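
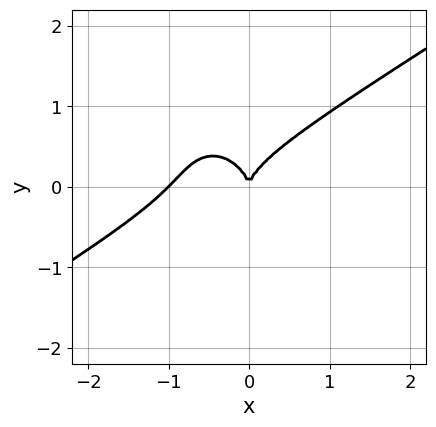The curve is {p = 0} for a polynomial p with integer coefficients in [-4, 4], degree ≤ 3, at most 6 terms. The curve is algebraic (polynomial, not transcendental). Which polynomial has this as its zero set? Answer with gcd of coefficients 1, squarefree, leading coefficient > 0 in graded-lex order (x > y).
First, the degree is 3 — the shape is more complex than any degree-2 curve.
Then, against the integer gridlines: the x-axis gridline crossings are at x ∈ {-1, 0}; it crosses the y-axis at the gridline y = 0.
Finally, the integer polynomial consistent with all of this is the stated p.

3*x^3 - 3*x^2*y - x*y^2 - 3*y^3 + 3*x^2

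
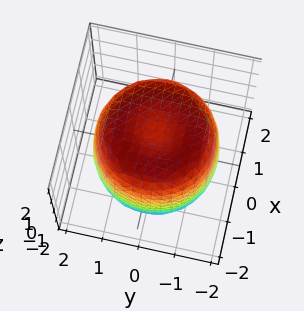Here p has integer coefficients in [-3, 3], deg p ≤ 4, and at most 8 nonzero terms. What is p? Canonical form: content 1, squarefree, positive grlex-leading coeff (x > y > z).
x^4 + 2*x^2*y^2 + y^4 - 2*x^2 - 2*y^2 + z^2 - 2

Degree: the shape is more complex than any degree-3 surface, so deg p = 4.
Symmetries: every cross-section ⟂ z is a circle, so x, y appear only via x² + y².
Against the integer gridlines: a circular section at z = 0 has radius between 1 and 2.
These observations pin down the coefficients.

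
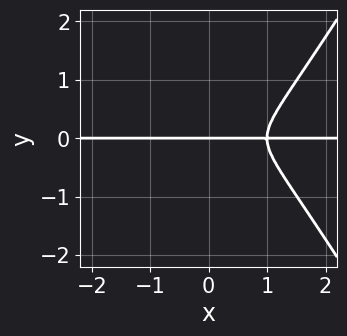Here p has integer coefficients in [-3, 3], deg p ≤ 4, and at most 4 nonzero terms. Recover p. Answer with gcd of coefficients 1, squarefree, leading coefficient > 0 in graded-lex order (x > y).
First, degree: no degree-3 curve has this shape, so deg p = 4.
Then, against the integer gridlines: it crosses the y-axis at the gridline y = 0; every point of the x-axis in the box is on the curve.
Finally, these observations pin down the coefficients.

3*x^3*y - x*y^3 - 3*x^2*y - 2*y^3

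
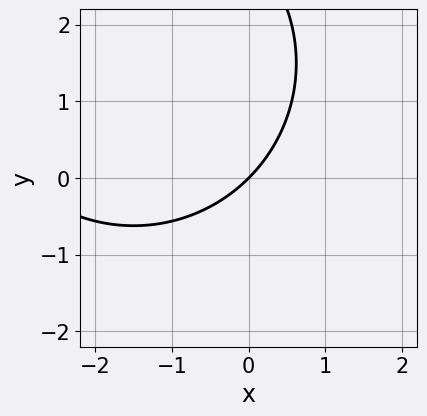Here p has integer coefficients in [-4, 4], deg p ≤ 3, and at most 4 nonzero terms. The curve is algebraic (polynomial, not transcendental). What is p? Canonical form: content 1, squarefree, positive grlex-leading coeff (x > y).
First, degree: the shape is more complex than any degree-1 curve, so deg p = 2.
Then, reading off the gridlines: one y-axis crossing is at y = 0; it crosses the x-axis at the gridline x = 0.
Finally, these observations pin down the coefficients.

x^2 + y^2 + 3*x - 3*y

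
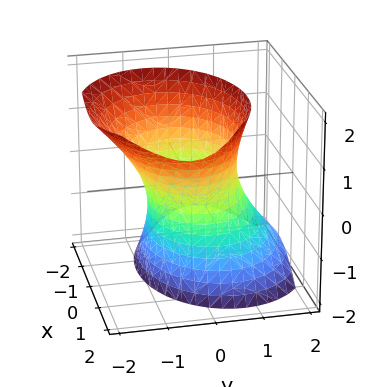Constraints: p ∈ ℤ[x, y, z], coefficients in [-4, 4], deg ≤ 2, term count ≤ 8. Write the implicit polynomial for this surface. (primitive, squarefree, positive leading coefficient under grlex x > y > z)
2*x^2 - x*z + 3*y^2 + 2*y*z - z^2 - 3

First, degree: the shape is more complex than any degree-1 surface, so deg p = 2.
Then, checking where it meets the axes: the y-axis gridline crossings are at y ∈ {-1, 1}; it misses every integer gridline on the z-axis.
Finally, these observations pin down the coefficients.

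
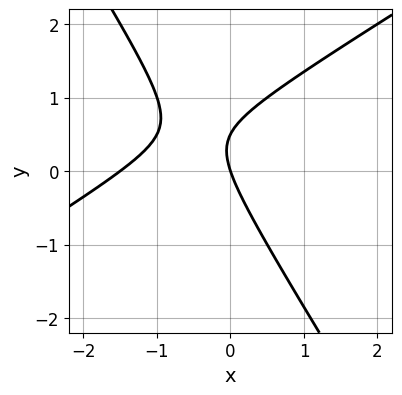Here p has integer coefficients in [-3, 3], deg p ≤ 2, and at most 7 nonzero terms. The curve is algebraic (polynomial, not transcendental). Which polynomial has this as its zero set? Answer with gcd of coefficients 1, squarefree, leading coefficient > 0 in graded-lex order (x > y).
The degree is 2 — a generic line meets the curve in up to 2 points.
Reading off the gridlines: one x-axis crossing is at x = 0; one y-axis crossing is at y = 0.
These observations pin down the coefficients.

2*x^2 - 2*x*y - 2*y^2 + 3*x + y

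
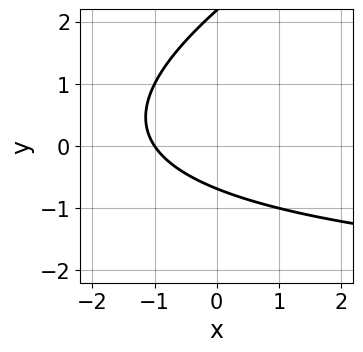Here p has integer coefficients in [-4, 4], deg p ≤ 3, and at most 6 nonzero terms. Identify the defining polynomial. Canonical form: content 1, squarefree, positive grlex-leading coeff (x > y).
First, the degree is 2 — a generic line meets the curve in up to 2 points.
Next, observable constraints: one x-axis crossing is at x = -1.
Finally, assembling these constraints gives the stated polynomial.

x*y - 2*y^2 + 3*x + 3*y + 3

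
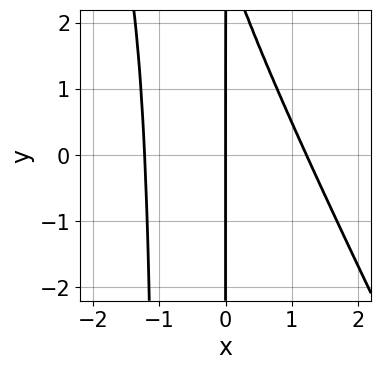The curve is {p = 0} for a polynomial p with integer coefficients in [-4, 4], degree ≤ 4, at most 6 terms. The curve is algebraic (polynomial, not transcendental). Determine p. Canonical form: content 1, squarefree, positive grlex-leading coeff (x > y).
2*x^3 + x^2*y + x*y - 3*x

(a) The degree is 3 — the shape is more complex than any degree-2 curve.
(b) From the visible intercepts: the visible y-axis segment lies entirely on the curve; it crosses the x-axis at the gridline x = 0.
(c) Assembling these constraints gives the stated polynomial.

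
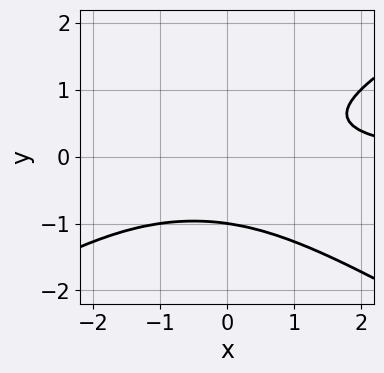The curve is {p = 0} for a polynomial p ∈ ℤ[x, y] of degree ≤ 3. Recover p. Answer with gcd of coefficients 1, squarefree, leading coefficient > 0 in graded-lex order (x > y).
(a) The degree is 3 — the shape is more complex than any degree-2 curve.
(b) From the axis intercepts and sections: one y-axis crossing is at y = -1; no x-intercept at any integer in the box.
(c) Putting this together gives p.

x^2*y - 3*y^3 + x*y - y^2 - 2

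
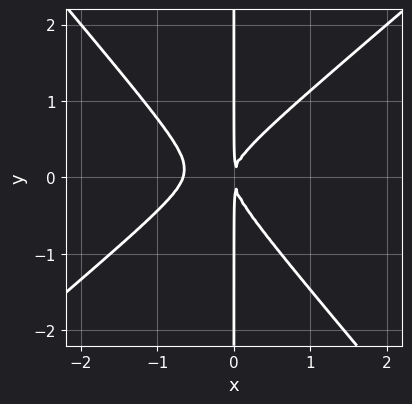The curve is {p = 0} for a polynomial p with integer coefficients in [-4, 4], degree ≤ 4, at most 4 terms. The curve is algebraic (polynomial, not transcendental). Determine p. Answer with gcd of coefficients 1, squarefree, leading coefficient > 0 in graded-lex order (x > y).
3*x^3 - x^2*y - 3*x*y^2 + 2*x^2

1. deg p = 3.
2. Checking where it meets the axes: every point of the y-axis in the box is on the curve.
3. Together with the visible shape, these determine p as stated.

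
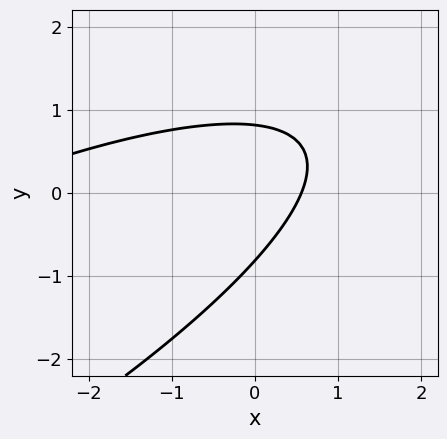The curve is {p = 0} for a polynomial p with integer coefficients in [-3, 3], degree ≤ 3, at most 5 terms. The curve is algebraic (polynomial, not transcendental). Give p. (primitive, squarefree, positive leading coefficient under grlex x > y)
(a) Degree: a generic line meets the curve in up to 2 points, so deg p = 2.
(b) Matching integer coefficients to the picture gives p.

x^2 - 3*x*y + 3*y^2 + 3*x - 2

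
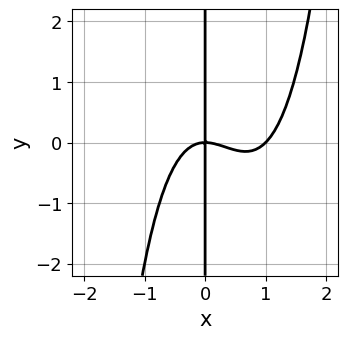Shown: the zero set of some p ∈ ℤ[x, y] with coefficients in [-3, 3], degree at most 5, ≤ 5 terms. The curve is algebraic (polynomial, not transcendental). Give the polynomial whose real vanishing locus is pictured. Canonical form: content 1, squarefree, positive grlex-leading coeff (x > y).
deg p = 4.
Checking where it meets the axes: every point of the y-axis in the box is on the curve; among the integer gridlines, it crosses the x-axis at x ∈ {0, 1}.
The integer polynomial consistent with all of this is the stated p.

x^4 - x^3 - x*y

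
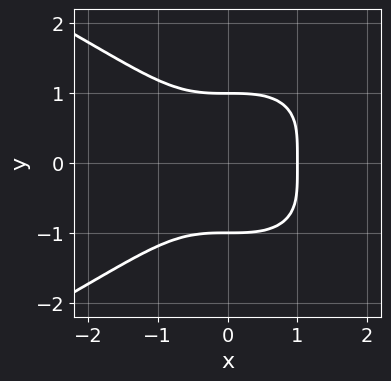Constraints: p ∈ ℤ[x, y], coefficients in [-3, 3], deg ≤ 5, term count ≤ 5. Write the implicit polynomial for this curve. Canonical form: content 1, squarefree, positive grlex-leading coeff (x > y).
(a) Degree: a generic line meets the curve in up to 4 points, so deg p = 4.
(b) Symmetries: it's symmetric under y → −y, forcing even powers of y.
(c) Checking where it meets the axes: the y-axis gridline crossings are at y ∈ {-1, 1}; it meets the x-axis at x = 1 (among the integer gridlines).
(d) These observations pin down the coefficients.

y^4 + x^3 - 1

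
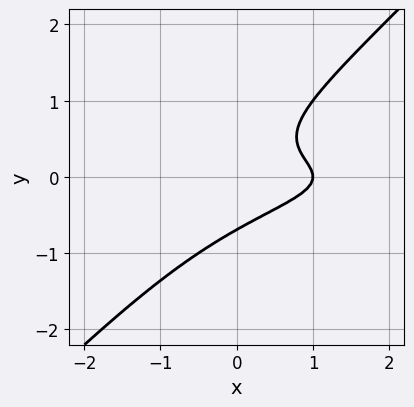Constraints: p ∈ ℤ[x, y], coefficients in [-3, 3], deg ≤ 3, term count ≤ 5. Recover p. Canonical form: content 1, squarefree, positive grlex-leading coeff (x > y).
1. deg p = 3. No degree-2 curve has this shape.
2. From the visible intercepts: it crosses the x-axis at the gridline x = 1.
3. Together with the visible shape, these determine p as stated.

3*x*y^2 - 3*y^3 + x - 1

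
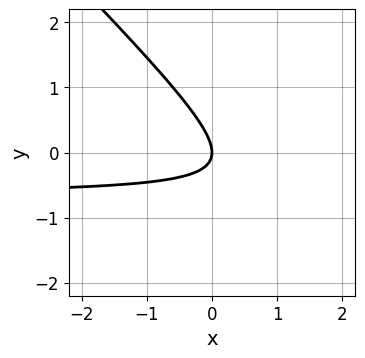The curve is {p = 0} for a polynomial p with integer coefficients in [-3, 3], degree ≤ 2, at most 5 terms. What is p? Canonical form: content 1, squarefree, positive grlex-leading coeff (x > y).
1. deg p = 2.
2. Against the integer gridlines: one x-axis crossing is at x = 0; it crosses the y-axis at the gridline y = 0.
3. Together with the visible shape, these determine p as stated.

3*x*y + 3*y^2 + 2*x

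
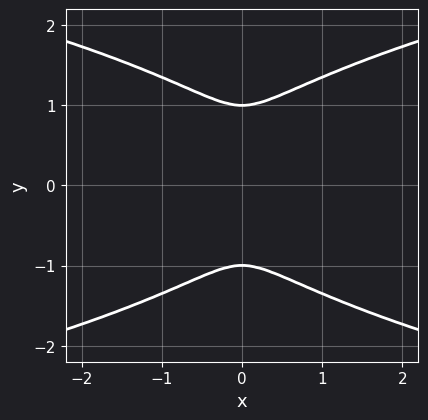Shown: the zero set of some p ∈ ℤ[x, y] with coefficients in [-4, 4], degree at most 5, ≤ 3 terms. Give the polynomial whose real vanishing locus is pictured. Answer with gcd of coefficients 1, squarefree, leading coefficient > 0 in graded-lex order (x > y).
2*y^4 - 3*x^2 - 2*y^2

The degree is 4 — the shape is more complex than any degree-3 curve.
Symmetries: it's symmetric under y → −y, forcing even powers of y; it's symmetric under x → −x, forcing even powers of x.
From the visible intercepts: among the integer gridlines, it crosses the y-axis at y ∈ {-1, 1}.
The integer polynomial consistent with all of this is the stated p.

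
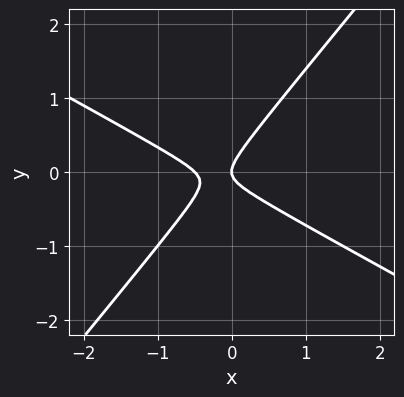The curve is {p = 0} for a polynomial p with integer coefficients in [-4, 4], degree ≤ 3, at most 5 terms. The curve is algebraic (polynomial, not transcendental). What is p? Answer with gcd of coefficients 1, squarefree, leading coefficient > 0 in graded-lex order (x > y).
1. deg p = 2. No degree-1 curve has this shape.
2. Observable constraints: one y-axis crossing is at y = 0; one x-axis crossing is at x = 0.
3. Together with the visible shape, these determine p as stated.

2*x^2 + 2*x*y - 3*y^2 + x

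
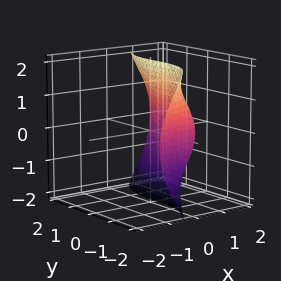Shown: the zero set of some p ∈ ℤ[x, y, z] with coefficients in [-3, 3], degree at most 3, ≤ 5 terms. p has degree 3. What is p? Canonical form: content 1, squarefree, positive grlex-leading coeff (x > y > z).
3*x^3 + 3*x*z^2 - y^3 - 3

1. Degree: the shape is more complex than any degree-2 surface, so deg p = 3.
2. From the axis intercepts and sections: it meets the x-axis at x = 1 (among the integer gridlines); the surface avoids every integer z-axis point in the box.
3. Together with the visible shape, these determine p as stated.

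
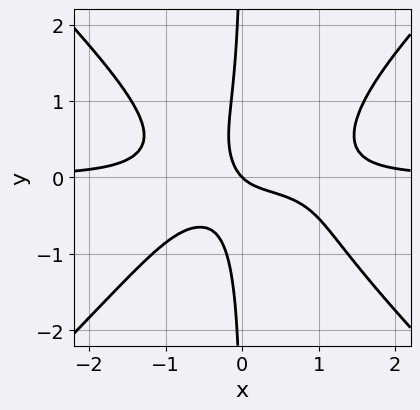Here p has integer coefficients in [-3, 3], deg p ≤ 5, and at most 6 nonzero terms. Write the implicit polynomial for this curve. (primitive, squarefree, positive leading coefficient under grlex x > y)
(a) deg p = 4. The shape is more complex than any degree-3 curve.
(b) Against the integer gridlines: one x-axis crossing is at x = 0; it meets the y-axis at y = 0 (among the integer gridlines).
(c) Together with the visible shape, these determine p as stated.

3*x^3*y - 3*x*y^3 - 3*x*y - x - y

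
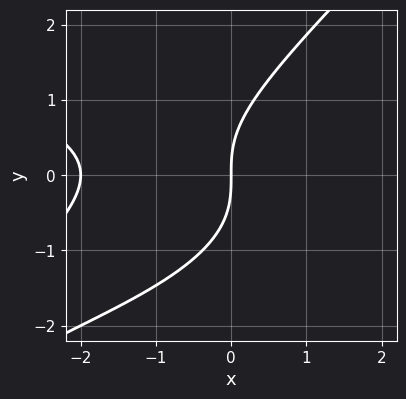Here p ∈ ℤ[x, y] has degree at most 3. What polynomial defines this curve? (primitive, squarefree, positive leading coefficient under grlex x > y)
First, degree: no degree-2 curve has this shape, so deg p = 3.
Then, from the visible intercepts: it crosses the y-axis at the gridline y = 0; among the integer gridlines, it crosses the x-axis at x ∈ {-2, 0}.
Finally, fitting integer coefficients to these (and the overall shape) gives p.

x*y^2 - y^3 + x^2 + 2*x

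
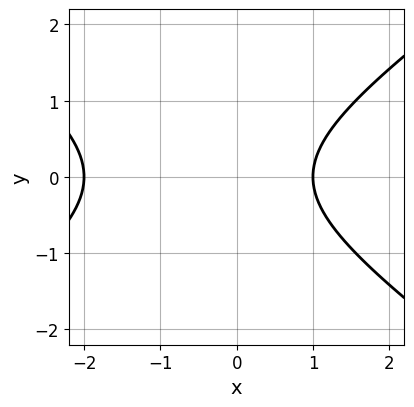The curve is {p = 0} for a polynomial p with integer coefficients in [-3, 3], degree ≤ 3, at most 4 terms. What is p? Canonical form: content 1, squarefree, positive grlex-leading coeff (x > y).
x^2 - 2*y^2 + x - 2

(a) deg p = 2.
(b) Symmetries: mirror symmetry y ↦ −y ⇒ only even powers of y.
(c) Against the integer gridlines: no y-intercept at any integer in the box; the x-axis gridline crossings are at x ∈ {-2, 1}.
(d) Solving for integer coefficients yields p as stated.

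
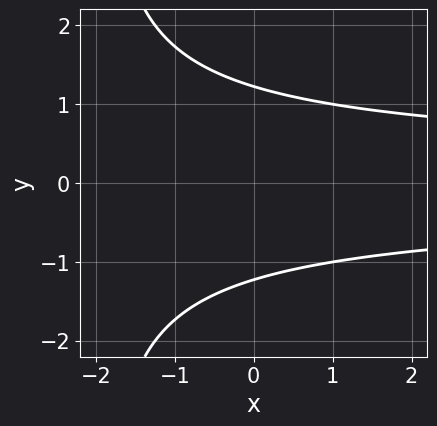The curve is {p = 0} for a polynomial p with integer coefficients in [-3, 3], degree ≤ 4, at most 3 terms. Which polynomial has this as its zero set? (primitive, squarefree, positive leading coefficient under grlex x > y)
x*y^2 + 2*y^2 - 3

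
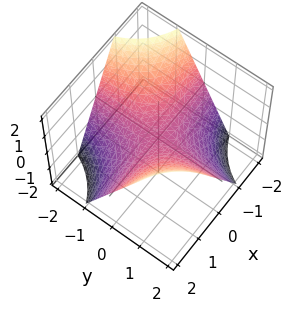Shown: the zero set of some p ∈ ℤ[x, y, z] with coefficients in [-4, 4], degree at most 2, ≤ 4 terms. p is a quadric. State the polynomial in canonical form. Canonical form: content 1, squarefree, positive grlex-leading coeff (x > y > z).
x*y - z

1. The degree is 2 — a hyperbolic paraboloid; a quadric.
2. Observable constraints: every point of the y-axis in the box is on the surface; the visible x-axis segment lies entirely on the surface; it meets the z-axis at z = 0 (among the integer gridlines).
3. Putting this together gives p.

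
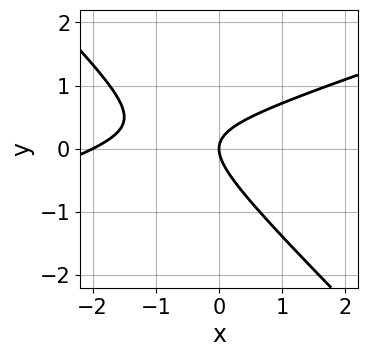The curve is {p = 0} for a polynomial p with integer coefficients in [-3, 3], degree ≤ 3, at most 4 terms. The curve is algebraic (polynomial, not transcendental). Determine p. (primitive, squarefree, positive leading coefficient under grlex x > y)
deg p = 2.
Checking where it meets the axes: the x-axis gridline crossings are at x ∈ {-2, 0}; it meets the y-axis at y = 0 (among the integer gridlines).
Fitting integer coefficients to these (and the overall shape) gives p.

x^2 - 2*x*y - 3*y^2 + 2*x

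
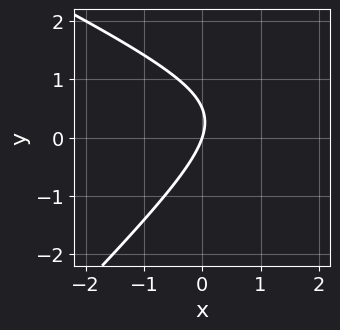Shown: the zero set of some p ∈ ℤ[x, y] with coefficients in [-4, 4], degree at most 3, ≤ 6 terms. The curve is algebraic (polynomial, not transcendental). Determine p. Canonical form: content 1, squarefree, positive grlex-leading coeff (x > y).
x^2 + x*y - 2*y^2 - 3*x + y

(a) The degree is 2 — the shape is more complex than any degree-1 curve.
(b) From the axis intercepts and sections: it crosses the y-axis at the gridline y = 0; it meets the x-axis at x = 0 (among the integer gridlines).
(c) Together with the visible shape, these determine p as stated.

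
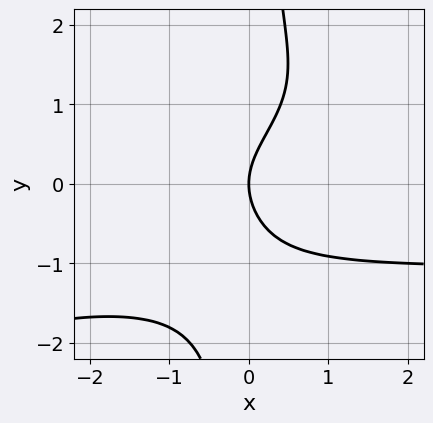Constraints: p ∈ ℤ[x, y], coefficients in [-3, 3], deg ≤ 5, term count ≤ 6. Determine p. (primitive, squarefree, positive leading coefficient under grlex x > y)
x^2*y^2 - 2*x*y^3 - x^2 + 2*y^2 - 3*x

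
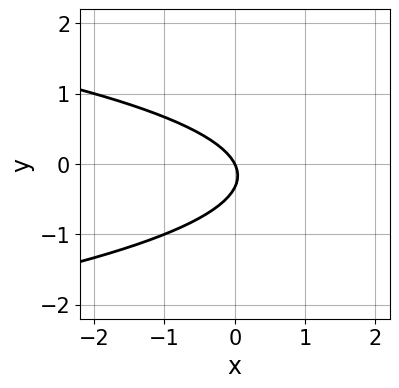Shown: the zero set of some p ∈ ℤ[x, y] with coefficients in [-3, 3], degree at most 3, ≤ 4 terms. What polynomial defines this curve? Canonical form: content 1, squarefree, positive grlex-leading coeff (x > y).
3*y^2 + 2*x + y

(a) The degree is 2 — a generic line meets the curve in up to 2 points.
(b) Against the integer gridlines: one x-axis crossing is at x = 0; it meets the y-axis at y = 0 (among the integer gridlines).
(c) Putting this together gives p.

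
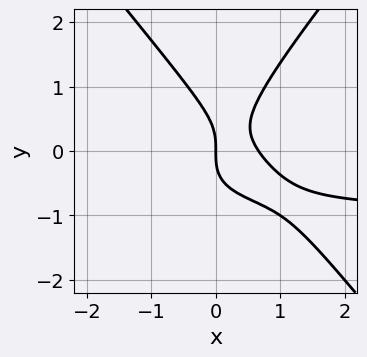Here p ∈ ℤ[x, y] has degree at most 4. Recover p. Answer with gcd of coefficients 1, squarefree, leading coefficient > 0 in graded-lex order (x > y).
3*x^2*y - 2*y^3 + 3*x^2 - 2*x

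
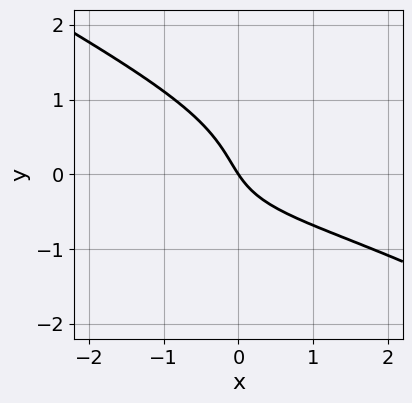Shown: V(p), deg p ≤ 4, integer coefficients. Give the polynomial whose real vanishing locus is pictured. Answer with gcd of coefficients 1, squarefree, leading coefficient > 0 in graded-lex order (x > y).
First, degree: a generic line meets the curve in up to 3 points, so deg p = 3.
Next, observable constraints: it crosses the y-axis at the gridline y = 0; it crosses the x-axis at the gridline x = 0.
Finally, fitting integer coefficients to these (and the overall shape) gives p.

x^2*y - 3*y^3 - 2*x*y - 3*x - 2*y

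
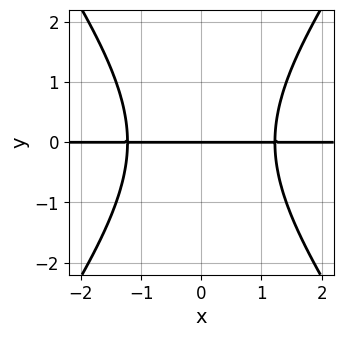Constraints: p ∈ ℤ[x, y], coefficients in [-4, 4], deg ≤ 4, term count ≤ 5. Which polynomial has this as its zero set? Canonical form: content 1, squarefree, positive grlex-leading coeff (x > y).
First, degree: the shape is more complex than any degree-2 curve, so deg p = 3.
Then, symmetries: mirror symmetry x ↦ −x ⇒ only even powers of x.
Next, checking where it meets the axes: it meets the y-axis at y = 0 (among the integer gridlines); the visible x-axis segment lies entirely on the curve.
Finally, solving for integer coefficients yields p as stated.

2*x^2*y - y^3 - 3*y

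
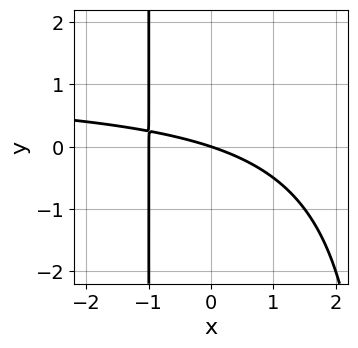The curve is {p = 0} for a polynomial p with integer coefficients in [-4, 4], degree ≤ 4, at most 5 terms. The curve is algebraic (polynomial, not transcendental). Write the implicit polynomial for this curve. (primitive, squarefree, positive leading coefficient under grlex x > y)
The degree is 3 — a generic line meets the curve in up to 3 points.
Checking where it meets the axes: among the integer gridlines, it crosses the x-axis at x ∈ {-1, 0}; it crosses the y-axis at the gridline y = 0.
These observations pin down the coefficients.

x^2*y - x^2 - 2*x*y - x - 3*y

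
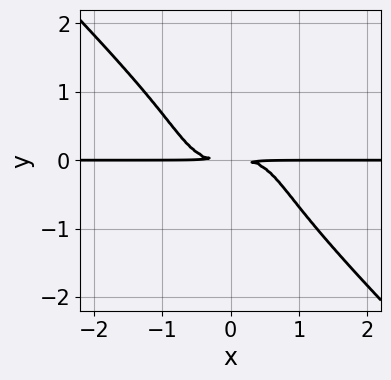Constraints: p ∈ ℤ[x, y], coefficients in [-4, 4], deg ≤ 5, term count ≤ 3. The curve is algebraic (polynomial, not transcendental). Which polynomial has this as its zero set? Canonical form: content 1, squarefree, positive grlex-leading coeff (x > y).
x^3*y + y^4 + y^2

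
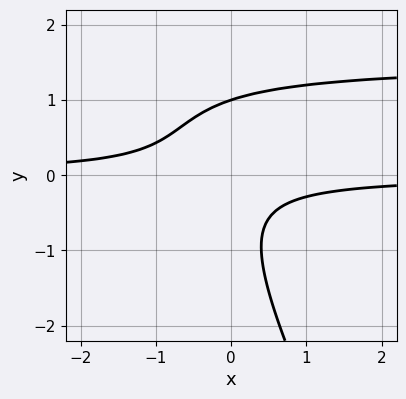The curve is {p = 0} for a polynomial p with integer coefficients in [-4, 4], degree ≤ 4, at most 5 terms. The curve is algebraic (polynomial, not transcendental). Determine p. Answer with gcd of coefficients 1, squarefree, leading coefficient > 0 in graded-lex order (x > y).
2*x*y^2 + y^3 - 3*x*y - 1

1. The degree is 3 — no degree-2 curve has this shape.
2. Observable constraints: no x-intercept at any integer in the box; it meets the y-axis at y = 1 (among the integer gridlines).
3. Putting this together gives p.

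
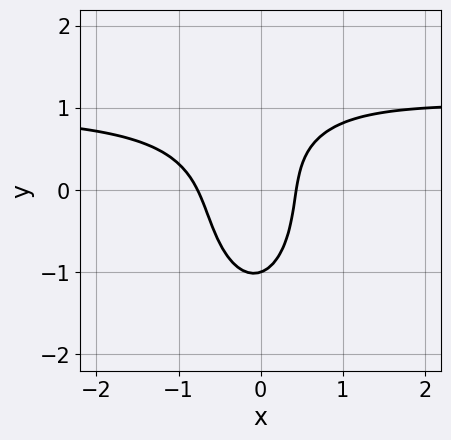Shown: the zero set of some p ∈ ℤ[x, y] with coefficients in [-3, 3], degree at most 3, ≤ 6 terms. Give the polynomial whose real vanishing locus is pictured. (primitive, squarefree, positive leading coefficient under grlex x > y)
3*x^2*y + y^3 - 3*x^2 - x + 1

(a) The degree is 3 — the shape is more complex than any degree-2 curve.
(b) Reading off the gridlines: one y-axis crossing is at y = -1.
(c) The integer polynomial consistent with all of this is the stated p.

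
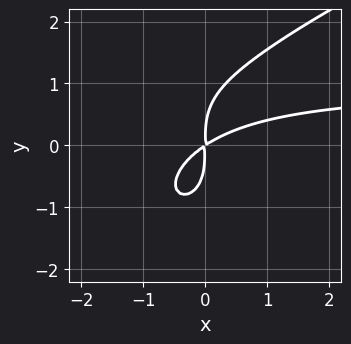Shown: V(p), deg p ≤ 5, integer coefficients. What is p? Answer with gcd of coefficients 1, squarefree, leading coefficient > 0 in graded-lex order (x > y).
1. Degree: the shape is more complex than any degree-3 curve, so deg p = 4.
2. The integer polynomial consistent with all of this is the stated p.

y^4 - 2*x^2*y + 2*x^2 - 3*x*y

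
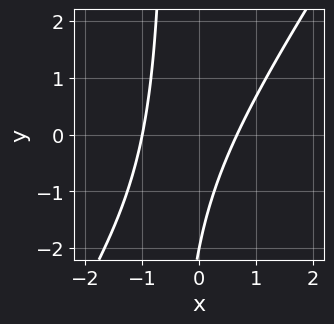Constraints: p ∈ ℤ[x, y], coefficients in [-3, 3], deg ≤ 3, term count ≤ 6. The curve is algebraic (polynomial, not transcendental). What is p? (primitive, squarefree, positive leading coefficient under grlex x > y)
First, deg p = 2. A generic line meets the curve in up to 2 points.
Then, against the integer gridlines: one x-axis crossing is at x = -1; one y-axis crossing is at y = -2.
Finally, the integer polynomial consistent with all of this is the stated p.

3*x^2 - 2*x*y + x - y - 2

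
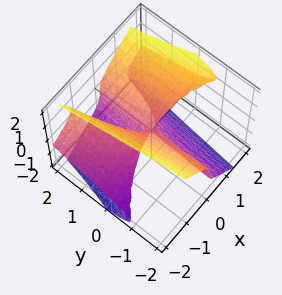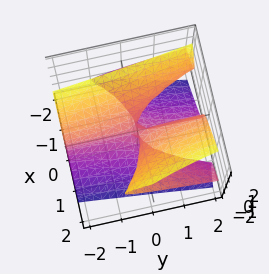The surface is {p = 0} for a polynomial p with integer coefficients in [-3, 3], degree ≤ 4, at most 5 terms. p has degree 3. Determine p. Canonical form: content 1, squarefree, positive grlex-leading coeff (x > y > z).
1. deg p = 3.
2. Reading off the gridlines: the visible y-axis segment lies entirely on the surface; it meets the x-axis at x = 0 (among the integer gridlines).
3. Putting this together gives p.

x^3 - 3*x^2*z + 2*z^3 - 2*x*y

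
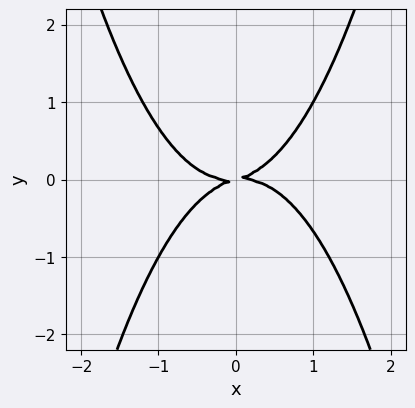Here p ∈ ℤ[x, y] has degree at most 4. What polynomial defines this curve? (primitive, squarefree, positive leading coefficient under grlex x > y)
2*x^4 + x*y - 3*y^2

(a) The degree is 4 — a generic line meets the curve in up to 4 points.
(b) From the axis intercepts and sections: it crosses the y-axis at the gridline y = 0; it crosses the x-axis at the gridline x = 0.
(c) Matching integer coefficients to the picture gives p.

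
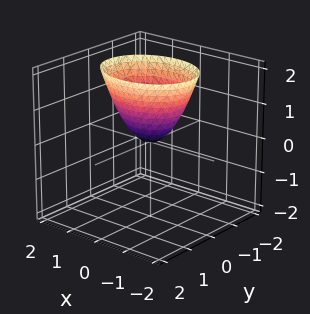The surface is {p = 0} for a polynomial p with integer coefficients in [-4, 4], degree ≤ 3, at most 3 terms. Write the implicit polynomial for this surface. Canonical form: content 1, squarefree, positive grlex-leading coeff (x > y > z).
The degree is 2 — a single bowl opening along one axis; a quadric.
Symmetries: it's symmetric under x → −x, forcing even powers of x; mirror symmetry y ↦ −y ⇒ only even powers of y.
Checking where it meets the axes: it crosses the x-axis at the gridline x = 0; it crosses the z-axis at the gridline z = 0; it crosses the y-axis at the gridline y = 0.
Matching integer coefficients to the picture gives p.

2*x^2 + 3*y^2 - 2*z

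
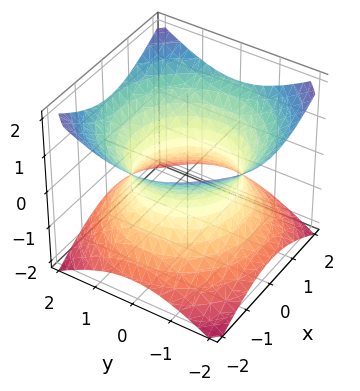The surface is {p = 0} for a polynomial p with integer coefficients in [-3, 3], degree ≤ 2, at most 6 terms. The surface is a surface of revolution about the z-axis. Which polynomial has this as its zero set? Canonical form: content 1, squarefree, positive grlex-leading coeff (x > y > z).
1. The degree is 2 — the shape is more complex than any degree-1 surface.
2. Symmetry: every cross-section ⟂ z is a circle, so x, y appear only via x² + y².
3. From the axis intercepts and sections: no z-intercept at any integer in the box; a circular section at z = -1 has radius between 1 and 2.
4. Putting this together gives p.

2*x^2 + 2*y^2 - 3*z^2 - 3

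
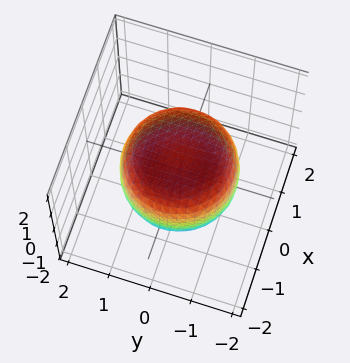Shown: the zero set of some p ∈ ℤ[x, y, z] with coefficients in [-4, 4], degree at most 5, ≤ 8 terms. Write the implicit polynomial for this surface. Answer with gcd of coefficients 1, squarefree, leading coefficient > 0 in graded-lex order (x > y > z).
(a) Degree: no degree-3 surface has this shape, so deg p = 4.
(b) Symmetries: the surface is invariant under rotation about z: p = q(x² + y², z).
(c) From the axis intercepts and sections: a circular section at z = 0 has radius between 1 and 2; among the integer gridlines, it crosses the z-axis at z ∈ {-1, 1}.
(d) Assembling these constraints gives the stated polynomial.

2*x^4 + 4*x^2*y^2 + 2*y^4 - 2*x^2 - 2*y^2 + 3*z^2 - 3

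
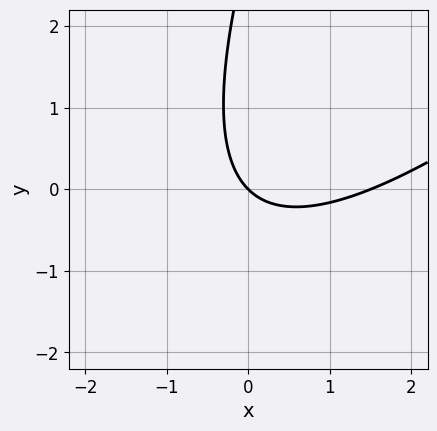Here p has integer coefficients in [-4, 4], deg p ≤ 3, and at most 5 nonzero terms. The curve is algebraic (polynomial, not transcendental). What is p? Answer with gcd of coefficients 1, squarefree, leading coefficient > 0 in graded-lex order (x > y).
2*x^2 - 3*x*y + y^2 - 3*x - 3*y

First, degree: a generic line meets the curve in up to 2 points, so deg p = 2.
Then, checking where it meets the axes: one y-axis crossing is at y = 0; it meets the x-axis at x = 0 (among the integer gridlines).
Finally, putting this together gives p.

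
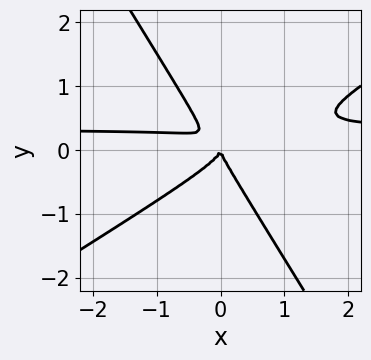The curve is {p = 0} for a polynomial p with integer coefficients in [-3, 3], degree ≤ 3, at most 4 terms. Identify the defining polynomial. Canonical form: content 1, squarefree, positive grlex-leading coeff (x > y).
deg p = 3.
From the visible intercepts: it crosses the y-axis at the gridline y = 0; it crosses the x-axis at the gridline x = 0.
Solving for integer coefficients yields p as stated.

3*x^2*y - 3*x*y^2 - 3*y^3 - x^2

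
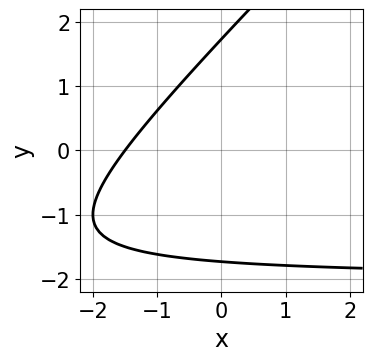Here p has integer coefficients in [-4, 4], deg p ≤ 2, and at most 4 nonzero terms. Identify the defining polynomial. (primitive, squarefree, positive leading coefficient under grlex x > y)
First, degree: no degree-1 curve has this shape, so deg p = 2.
Finally, matching integer coefficients to the picture gives p.

x*y - y^2 + 2*x + 3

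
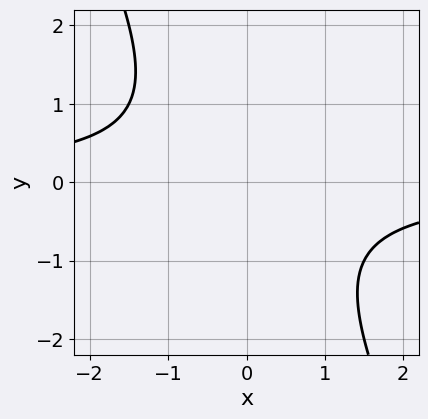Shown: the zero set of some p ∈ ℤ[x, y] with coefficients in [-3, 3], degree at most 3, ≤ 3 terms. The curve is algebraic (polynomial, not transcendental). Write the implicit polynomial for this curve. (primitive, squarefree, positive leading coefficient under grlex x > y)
2*x*y + y^2 + 2

(a) deg p = 2. A generic line meets the curve in up to 2 points.
(b) Checking where it meets the axes: no x-intercept at any integer in the box; the curve avoids every integer y-axis point in the box.
(c) The integer polynomial consistent with all of this is the stated p.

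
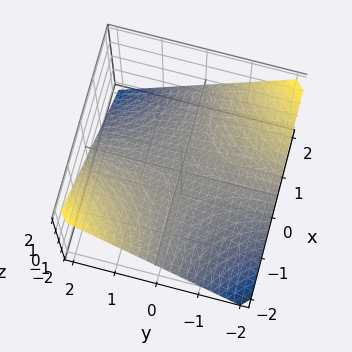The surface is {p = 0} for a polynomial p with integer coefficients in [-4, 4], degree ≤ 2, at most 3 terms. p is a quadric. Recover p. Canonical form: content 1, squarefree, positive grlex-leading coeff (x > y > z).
x*y + 2*z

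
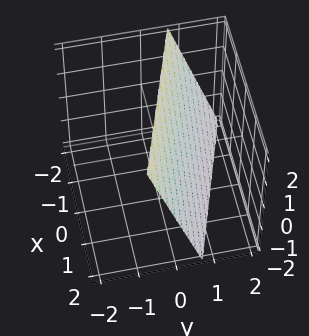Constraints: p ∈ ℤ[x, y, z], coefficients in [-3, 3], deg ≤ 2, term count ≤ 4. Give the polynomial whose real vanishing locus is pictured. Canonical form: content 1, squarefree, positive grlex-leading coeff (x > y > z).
x + 3*y + z - 2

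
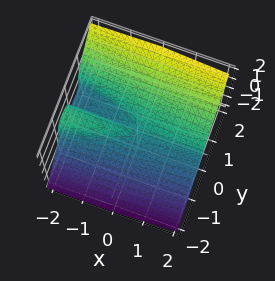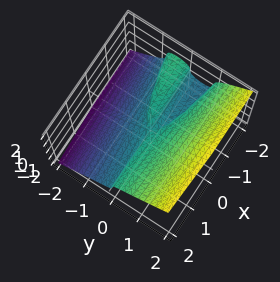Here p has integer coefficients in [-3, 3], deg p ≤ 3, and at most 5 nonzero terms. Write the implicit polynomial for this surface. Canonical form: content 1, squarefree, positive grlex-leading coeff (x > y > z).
3*y^3 - 3*z^3 + x*y

First, the degree is 3 — the shape is more complex than any degree-2 surface.
Then, checking where it meets the axes: one z-axis crossing is at z = 0; the visible x-axis segment lies entirely on the surface; one y-axis crossing is at y = 0.
Finally, matching integer coefficients to the picture gives p.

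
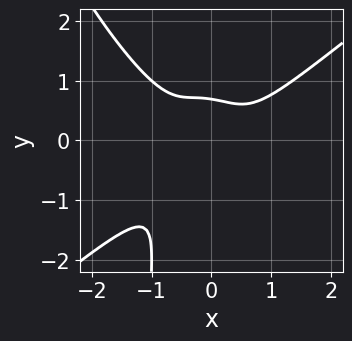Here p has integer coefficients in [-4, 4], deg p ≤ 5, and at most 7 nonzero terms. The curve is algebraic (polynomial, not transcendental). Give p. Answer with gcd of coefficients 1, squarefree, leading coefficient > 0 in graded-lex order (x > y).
Degree: the shape is more complex than any degree-3 curve, so deg p = 4.
Reading off the gridlines: the curve avoids every integer x-axis point in the box.
The integer polynomial consistent with all of this is the stated p.

3*x^4 - 3*x^2*y^2 - 2*x*y^3 - 3*y^3 + 1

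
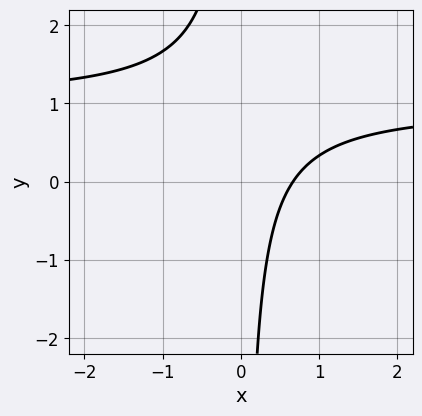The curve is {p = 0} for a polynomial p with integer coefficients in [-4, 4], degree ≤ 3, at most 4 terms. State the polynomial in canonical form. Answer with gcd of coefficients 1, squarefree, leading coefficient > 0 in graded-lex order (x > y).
Degree: the shape is more complex than any degree-1 curve, so deg p = 2.
From the axis intercepts and sections: the curve avoids every integer y-axis point in the box.
These observations pin down the coefficients.

3*x*y - 3*x + 2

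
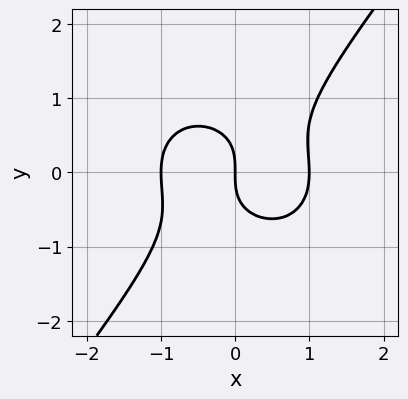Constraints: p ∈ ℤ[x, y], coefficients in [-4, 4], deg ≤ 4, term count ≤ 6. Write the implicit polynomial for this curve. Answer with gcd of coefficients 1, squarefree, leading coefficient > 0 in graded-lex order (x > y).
3*x^3 + 2*x*y^2 - 3*y^3 - 3*x

1. The degree is 3 — no degree-2 curve has this shape.
2. Observable constraints: among the integer gridlines, it crosses the x-axis at x ∈ {-1, 0, 1}; it crosses the y-axis at the gridline y = 0.
3. Solving for integer coefficients yields p as stated.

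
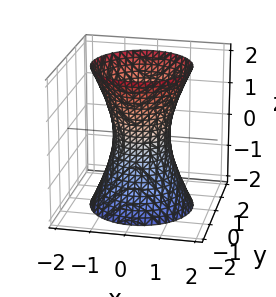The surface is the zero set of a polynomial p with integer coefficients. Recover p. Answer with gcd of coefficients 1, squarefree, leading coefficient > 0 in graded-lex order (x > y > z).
3*x^2 + 3*y^2 - z^2 - 2

(a) The degree is 2 — an hourglass — one-sheet hyperboloid; a quadric.
(b) Symmetries: mirror symmetry z ↦ −z ⇒ only even powers of z; every cross-section ⟂ z is a circle, so x, y appear only via x² + y².
(c) Observable constraints: a circular section at z = -2 has radius between 1 and 2; it misses every integer gridline on the z-axis.
(d) Assembling these constraints gives the stated polynomial.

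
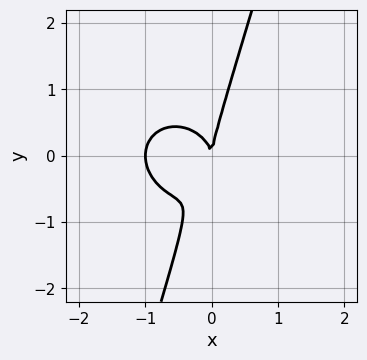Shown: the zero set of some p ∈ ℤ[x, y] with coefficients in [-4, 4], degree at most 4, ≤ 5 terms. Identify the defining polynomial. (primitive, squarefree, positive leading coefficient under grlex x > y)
3*x^3 + 3*x*y^2 - y^3 + 3*x^2

1. The degree is 3 — a generic line meets the curve in up to 3 points.
2. From the visible intercepts: the x-axis gridline crossings are at x ∈ {-1, 0}; it meets the y-axis at y = 0 (among the integer gridlines).
3. Matching integer coefficients to the picture gives p.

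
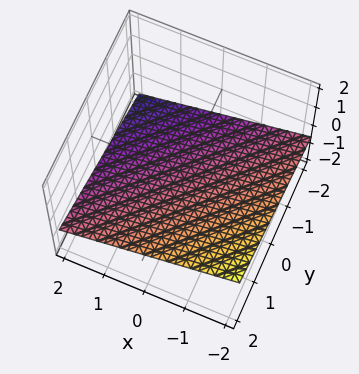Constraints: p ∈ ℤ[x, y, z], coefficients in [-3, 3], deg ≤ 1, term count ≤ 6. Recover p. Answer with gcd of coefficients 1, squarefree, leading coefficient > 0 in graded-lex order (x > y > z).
deg p = 1. The surface is flat (a plane).
From the visible intercepts: one y-axis crossing is at y = 2; it meets the x-axis at x = -2 (among the integer gridlines).
The integer polynomial consistent with all of this is the stated p.

x - y + 3*z + 2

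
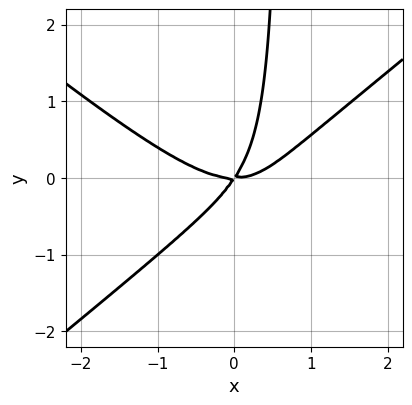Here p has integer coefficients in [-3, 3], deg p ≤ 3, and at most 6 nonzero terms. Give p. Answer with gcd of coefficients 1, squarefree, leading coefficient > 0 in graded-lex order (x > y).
2*x^3 - 3*x*y^2 - 3*x*y + 2*y^2

First, the degree is 3 — no degree-2 curve has this shape.
Next, from the visible intercepts: it meets the y-axis at y = 0 (among the integer gridlines); it meets the x-axis at x = 0 (among the integer gridlines).
Finally, the integer polynomial consistent with all of this is the stated p.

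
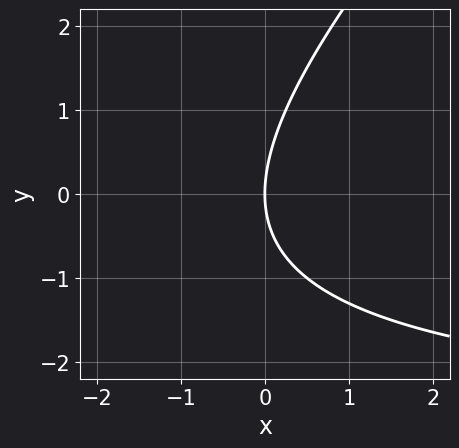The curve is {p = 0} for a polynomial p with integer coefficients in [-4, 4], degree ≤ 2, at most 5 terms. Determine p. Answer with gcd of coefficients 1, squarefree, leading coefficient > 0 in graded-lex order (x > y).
x*y - y^2 + 3*x

(a) deg p = 2. The shape is more complex than any degree-1 curve.
(b) Observable constraints: one x-axis crossing is at x = 0; it crosses the y-axis at the gridline y = 0.
(c) The integer polynomial consistent with all of this is the stated p.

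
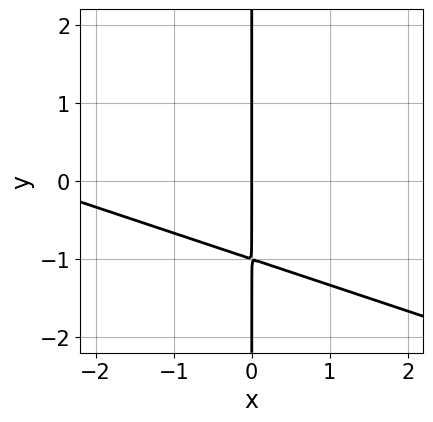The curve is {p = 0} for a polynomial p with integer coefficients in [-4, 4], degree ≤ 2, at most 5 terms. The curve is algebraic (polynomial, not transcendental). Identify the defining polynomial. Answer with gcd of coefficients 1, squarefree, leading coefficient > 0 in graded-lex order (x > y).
First, degree: a generic line meets the curve in up to 2 points, so deg p = 2.
Then, reading off the gridlines: one x-axis crossing is at x = 0; the visible y-axis segment lies entirely on the curve.
Finally, matching integer coefficients to the picture gives p.

x^2 + 3*x*y + 3*x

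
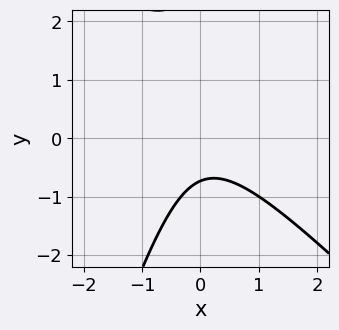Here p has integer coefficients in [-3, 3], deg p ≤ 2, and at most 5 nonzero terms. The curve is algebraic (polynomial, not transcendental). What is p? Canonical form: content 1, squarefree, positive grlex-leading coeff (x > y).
3*x^2 + 2*x*y - y^2 + 2*y + 2

First, the degree is 2 — the shape is more complex than any degree-1 curve.
Then, from the axis intercepts and sections: it misses every integer gridline on the x-axis.
Finally, matching integer coefficients to the picture gives p.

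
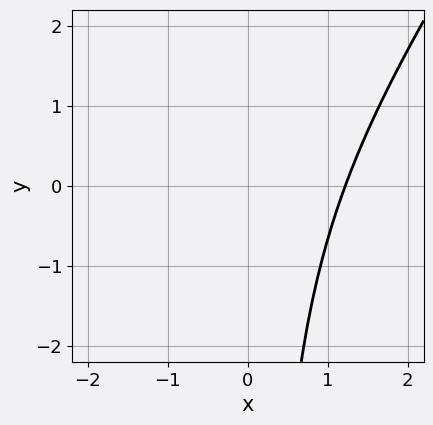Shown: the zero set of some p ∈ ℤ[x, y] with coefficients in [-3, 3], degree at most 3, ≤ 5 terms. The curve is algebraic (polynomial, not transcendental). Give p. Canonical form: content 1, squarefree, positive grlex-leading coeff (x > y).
3*x^3 - 2*x^2*y - x*y - 2*x - 3

1. deg p = 3.
2. From the visible intercepts: no y-intercept at any integer in the box.
3. Assembling these constraints gives the stated polynomial.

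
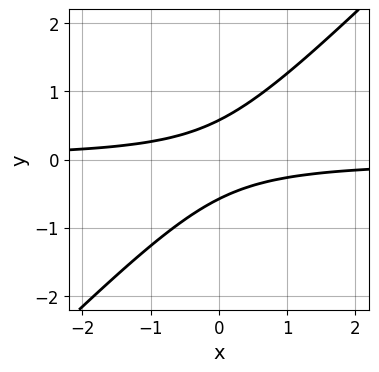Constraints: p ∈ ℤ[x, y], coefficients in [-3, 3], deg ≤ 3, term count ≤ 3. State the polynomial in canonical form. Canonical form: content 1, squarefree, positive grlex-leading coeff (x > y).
3*x*y - 3*y^2 + 1

(a) The degree is 2 — a generic line meets the curve in up to 2 points.
(b) From the axis intercepts and sections: the curve avoids every integer x-axis point in the box.
(c) Together with the visible shape, these determine p as stated.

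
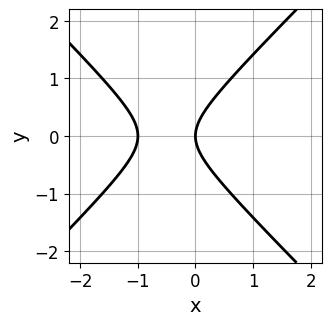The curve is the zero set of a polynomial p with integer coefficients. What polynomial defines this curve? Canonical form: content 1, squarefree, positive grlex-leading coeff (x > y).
First, degree: no degree-1 curve has this shape, so deg p = 2.
Next, symmetries: the y ↦ −y reflection is a symmetry, so y appears only in even powers.
Next, from the axis intercepts and sections: the x-axis gridline crossings are at x ∈ {-1, 0}; one y-axis crossing is at y = 0.
Finally, matching integer coefficients to the picture gives p.

x^2 - y^2 + x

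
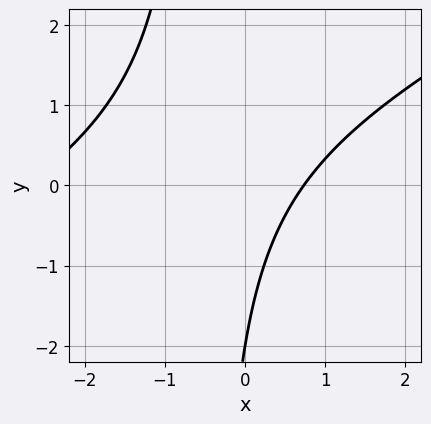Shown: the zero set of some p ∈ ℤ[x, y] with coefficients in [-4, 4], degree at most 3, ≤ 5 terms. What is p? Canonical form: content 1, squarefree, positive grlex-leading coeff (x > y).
x^2 - 2*x*y + 2*x - y - 2

1. The degree is 2 — a generic line meets the curve in up to 2 points.
2. Reading off the gridlines: it meets the y-axis at y = -2 (among the integer gridlines).
3. Together with the visible shape, these determine p as stated.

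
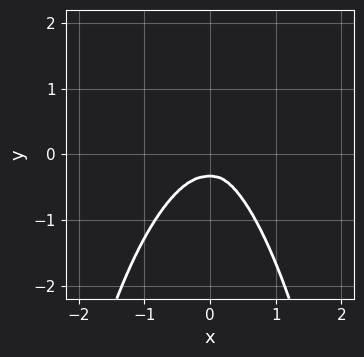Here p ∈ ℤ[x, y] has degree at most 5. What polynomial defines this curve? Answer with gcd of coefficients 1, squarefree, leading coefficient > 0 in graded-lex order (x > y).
1. The degree is 4 — no degree-3 curve has this shape.
2. Putting this together gives p.

x^4 - x^3*y + 3*x^2*y^2 + 3*y^3 + y^2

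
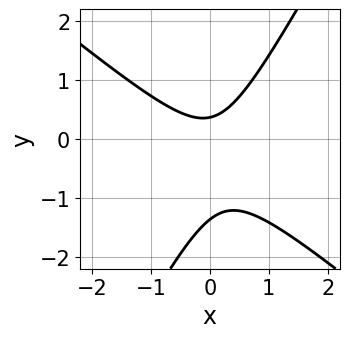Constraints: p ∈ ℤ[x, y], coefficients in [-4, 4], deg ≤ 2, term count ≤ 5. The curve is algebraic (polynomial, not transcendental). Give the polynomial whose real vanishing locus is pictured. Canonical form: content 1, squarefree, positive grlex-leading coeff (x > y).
(a) The degree is 2 — no degree-1 curve has this shape.
(b) Observable constraints: no x-intercept at any integer in the box.
(c) The integer polynomial consistent with all of this is the stated p.

3*x^2 + 2*x*y - 2*y^2 - 2*y + 1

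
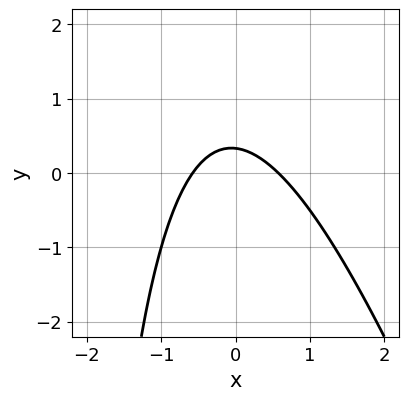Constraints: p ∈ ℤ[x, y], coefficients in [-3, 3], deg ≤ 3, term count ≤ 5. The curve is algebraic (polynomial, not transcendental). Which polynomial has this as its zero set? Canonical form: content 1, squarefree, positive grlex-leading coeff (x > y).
The degree is 2 — the shape is more complex than any degree-1 curve.
The integer polynomial consistent with all of this is the stated p.

3*x^2 + x*y + 3*y - 1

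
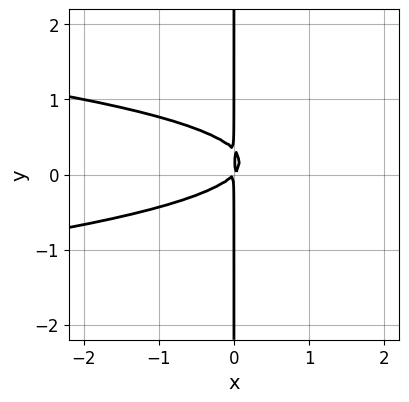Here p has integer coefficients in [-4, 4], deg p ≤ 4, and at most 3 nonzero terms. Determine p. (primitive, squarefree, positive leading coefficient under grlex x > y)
3*x*y^2 + x^2 - x*y

First, the degree is 3 — the shape is more complex than any degree-2 curve.
Then, from the visible intercepts: every point of the y-axis in the box is on the curve.
Finally, assembling these constraints gives the stated polynomial.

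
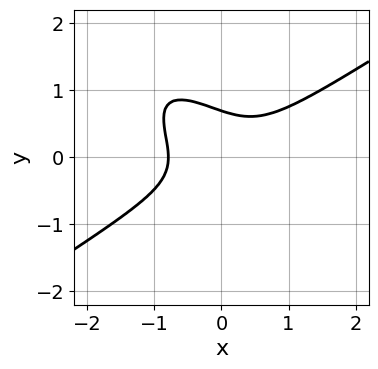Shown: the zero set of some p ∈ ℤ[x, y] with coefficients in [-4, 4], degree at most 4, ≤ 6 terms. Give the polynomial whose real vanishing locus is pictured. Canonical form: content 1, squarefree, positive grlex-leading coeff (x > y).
(a) deg p = 3. No degree-2 curve has this shape.
(b) Putting this together gives p.

2*x^3 - 3*x*y^2 - 3*y^3 + 1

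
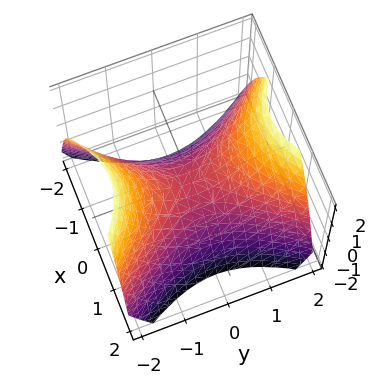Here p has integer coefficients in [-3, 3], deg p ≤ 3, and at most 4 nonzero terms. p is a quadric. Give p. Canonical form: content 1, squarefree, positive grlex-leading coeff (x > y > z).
(a) The degree is 2 — a saddle surface; a quadric.
(b) Symmetries: mirror symmetry y ↦ −y ⇒ only even powers of y; it's symmetric under x → −x, forcing even powers of x.
(c) Reading off the gridlines: one x-axis crossing is at x = 0; it meets the z-axis at z = 0 (among the integer gridlines).
(d) Solving for integer coefficients yields p as stated.

3*x^2 - 2*y^2 + 3*z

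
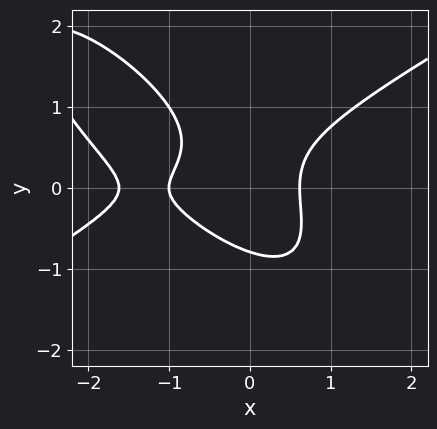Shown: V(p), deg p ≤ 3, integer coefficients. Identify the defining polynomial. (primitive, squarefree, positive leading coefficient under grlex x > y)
1. The degree is 3 — a generic line meets the curve in up to 3 points.
2. Reading off the gridlines: one x-axis crossing is at x = -1.
3. Assembling these constraints gives the stated polynomial.

x^3 - 2*x*y^2 - 2*y^3 + 2*x^2 - 1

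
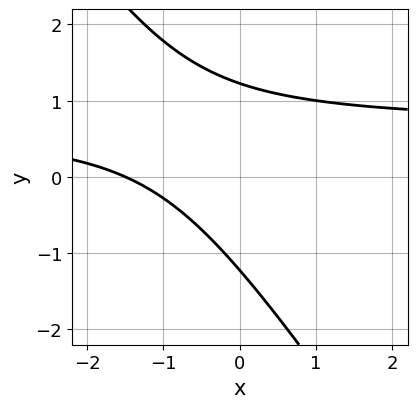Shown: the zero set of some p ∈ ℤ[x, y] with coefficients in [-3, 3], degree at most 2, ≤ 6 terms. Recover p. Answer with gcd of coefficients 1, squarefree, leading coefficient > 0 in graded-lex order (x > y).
3*x*y + 2*y^2 - 2*x - 3

The degree is 2 — no degree-1 curve has this shape.
The integer polynomial consistent with all of this is the stated p.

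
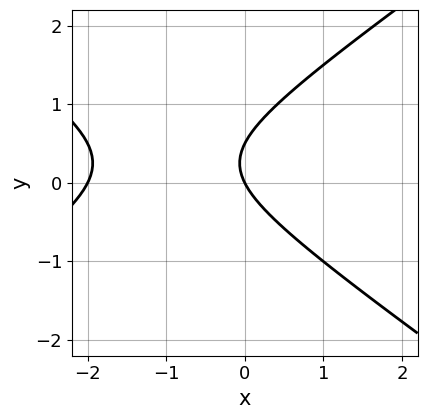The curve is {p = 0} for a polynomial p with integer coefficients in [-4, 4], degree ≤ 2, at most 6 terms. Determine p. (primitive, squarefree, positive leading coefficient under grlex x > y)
(a) Degree: no degree-1 curve has this shape, so deg p = 2.
(b) From the visible intercepts: among the integer gridlines, it crosses the x-axis at x ∈ {-2, 0}; it meets the y-axis at y = 0 (among the integer gridlines).
(c) These observations pin down the coefficients.

x^2 - 2*y^2 + 2*x + y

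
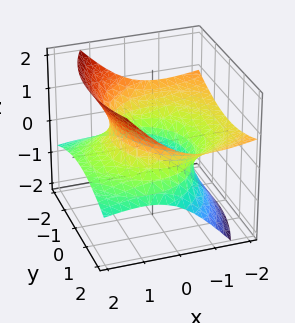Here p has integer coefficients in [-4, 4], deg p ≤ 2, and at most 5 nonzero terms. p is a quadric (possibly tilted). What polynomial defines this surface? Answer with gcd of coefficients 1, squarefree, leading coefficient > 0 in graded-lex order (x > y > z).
x^2 + 3*x*z + y^2 - 3*z^2 - 2

1. The degree is 2 — the shape is more complex than any degree-1 surface.
2. From the visible intercepts: no z-intercept at any integer in the box.
3. These observations pin down the coefficients.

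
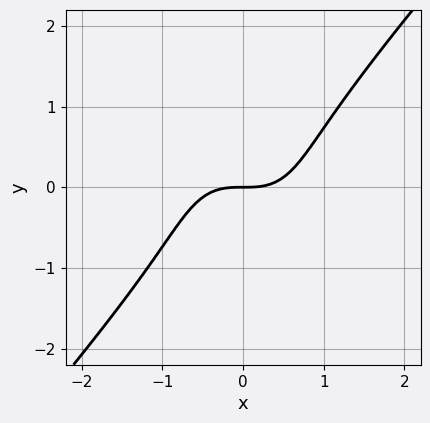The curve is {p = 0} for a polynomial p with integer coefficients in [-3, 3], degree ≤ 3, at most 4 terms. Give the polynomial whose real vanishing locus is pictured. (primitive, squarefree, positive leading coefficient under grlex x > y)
First, degree: no degree-2 curve has this shape, so deg p = 3.
Then, from the visible intercepts: one x-axis crossing is at x = 0; it crosses the y-axis at the gridline y = 0.
Finally, putting this together gives p.

3*x^3 - 2*y^3 - 3*y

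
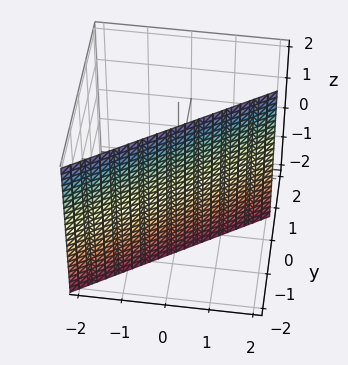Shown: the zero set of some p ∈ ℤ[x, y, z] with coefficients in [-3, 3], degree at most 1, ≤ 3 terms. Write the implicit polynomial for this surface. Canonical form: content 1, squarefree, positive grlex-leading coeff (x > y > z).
2*x - 3*y - 2

(a) The degree is 1 — every cross-section is a straight line — this is a plane.
(b) From the axis intercepts and sections: it meets the x-axis at x = 1 (among the integer gridlines); no z-intercept at any integer in the box.
(c) Fitting integer coefficients to these (and the overall shape) gives p.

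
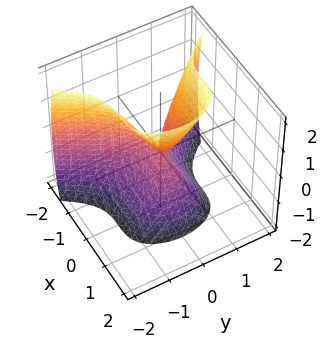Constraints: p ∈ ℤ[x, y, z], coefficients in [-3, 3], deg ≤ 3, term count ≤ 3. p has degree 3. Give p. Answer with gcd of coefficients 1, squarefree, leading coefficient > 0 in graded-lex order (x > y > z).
3*x^3 + 3*y^2 - z^2

First, degree: the shape is more complex than any degree-2 surface, so deg p = 3.
Then, against the integer gridlines: it crosses the z-axis at the gridline z = 0; it meets the y-axis at y = 0 (among the integer gridlines).
Finally, solving for integer coefficients yields p as stated.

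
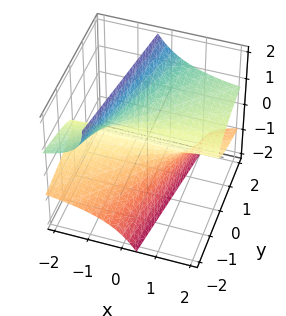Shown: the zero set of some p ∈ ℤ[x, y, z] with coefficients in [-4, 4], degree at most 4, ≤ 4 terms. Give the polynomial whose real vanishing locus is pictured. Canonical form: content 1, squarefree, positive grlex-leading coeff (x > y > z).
(a) Degree: the shape is more complex than any degree-2 surface, so deg p = 3.
(b) Observable constraints: every point of the x-axis in the box is on the surface; it crosses the z-axis at the gridline z = 0; one y-axis crossing is at y = 0.
(c) Fitting integer coefficients to these (and the overall shape) gives p.

3*x*z^2 + z^3 - 2*y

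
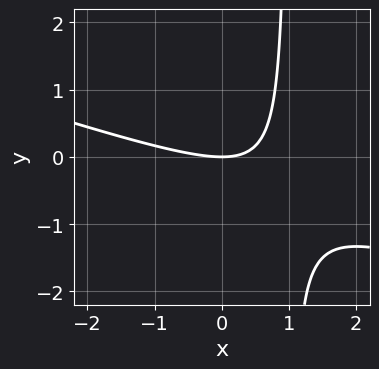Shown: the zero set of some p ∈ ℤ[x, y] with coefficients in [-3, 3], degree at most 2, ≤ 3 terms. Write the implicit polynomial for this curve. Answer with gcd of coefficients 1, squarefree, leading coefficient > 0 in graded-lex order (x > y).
First, degree: no degree-1 curve has this shape, so deg p = 2.
Next, reading off the gridlines: it crosses the y-axis at the gridline y = 0; one x-axis crossing is at x = 0.
Finally, matching integer coefficients to the picture gives p.

x^2 + 3*x*y - 3*y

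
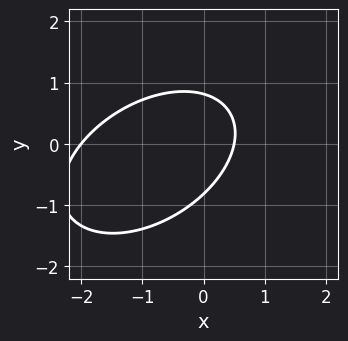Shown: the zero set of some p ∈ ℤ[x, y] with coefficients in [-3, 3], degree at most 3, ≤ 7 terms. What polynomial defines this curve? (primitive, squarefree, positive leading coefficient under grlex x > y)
2*x^2 - 2*x*y + 3*y^2 + 3*x - 2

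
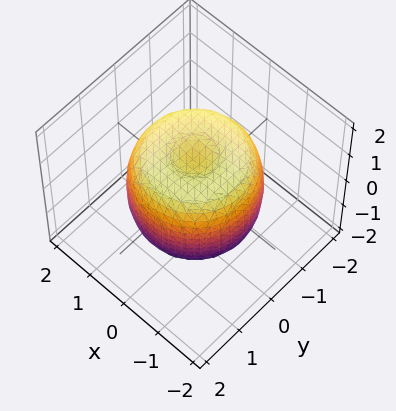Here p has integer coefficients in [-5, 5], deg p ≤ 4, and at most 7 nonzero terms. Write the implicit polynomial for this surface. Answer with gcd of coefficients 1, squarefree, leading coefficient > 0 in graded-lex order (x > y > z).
2*x^4 + 4*x^2*y^2 + 2*y^4 - 3*x^2 - 3*y^2 + 2*z^2 - 2

First, deg p = 4.
Then, symmetries: the z-axis is an axis of rotation, so x and y enter only as x² + y².
Next, checking where it meets the axes: the z-axis gridline crossings are at z ∈ {-1, 1}; a circular section at z = -1 has radius between 1 and 2.
Finally, the integer polynomial consistent with all of this is the stated p.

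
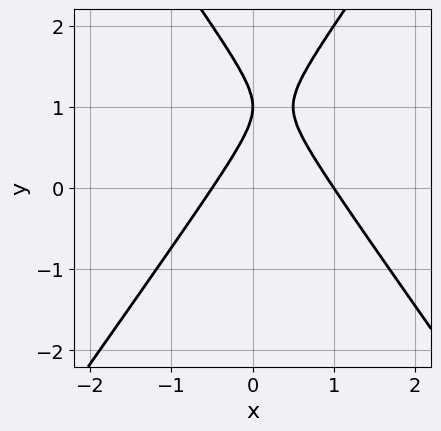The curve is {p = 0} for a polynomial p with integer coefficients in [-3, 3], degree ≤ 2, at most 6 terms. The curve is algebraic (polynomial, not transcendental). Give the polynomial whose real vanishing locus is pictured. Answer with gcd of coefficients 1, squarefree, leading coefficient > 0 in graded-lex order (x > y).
Degree: a generic line meets the curve in up to 2 points, so deg p = 2.
Observable constraints: one y-axis crossing is at y = 1; one x-axis crossing is at x = 1.
Putting this together gives p.

2*x^2 - y^2 - x + 2*y - 1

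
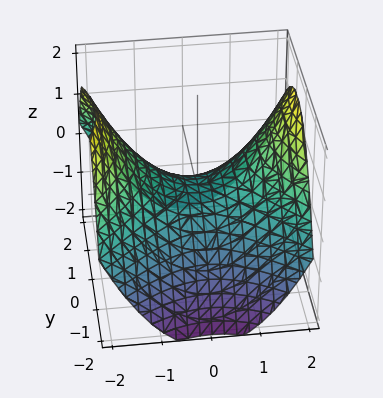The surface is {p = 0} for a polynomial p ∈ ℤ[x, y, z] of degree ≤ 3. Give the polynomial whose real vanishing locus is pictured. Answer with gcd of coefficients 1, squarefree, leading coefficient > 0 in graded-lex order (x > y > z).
1. deg p = 2.
2. Symmetries: it's symmetric under y → −y, forcing even powers of y; the x ↦ −x reflection is a symmetry, so x appears only in even powers.
3. Observable constraints: one z-axis crossing is at z = 0; it crosses the x-axis at the gridline x = 0.
4. Assembling these constraints gives the stated polynomial.

x^2 - y^2 - 2*z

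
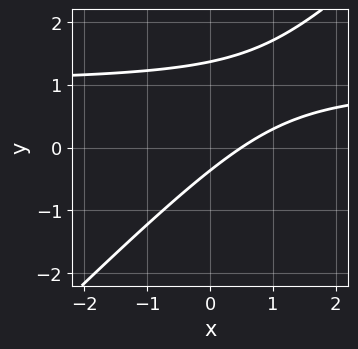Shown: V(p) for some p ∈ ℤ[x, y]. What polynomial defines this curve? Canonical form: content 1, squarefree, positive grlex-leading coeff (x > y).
1. The degree is 2 — a generic line meets the curve in up to 2 points.
2. Matching integer coefficients to the picture gives p.

2*x*y - 2*y^2 - 2*x + 2*y + 1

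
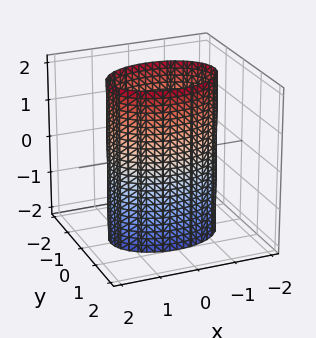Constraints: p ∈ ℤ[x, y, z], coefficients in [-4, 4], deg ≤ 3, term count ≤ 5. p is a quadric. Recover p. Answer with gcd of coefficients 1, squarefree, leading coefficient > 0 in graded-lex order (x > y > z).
x^2 + 2*y^2 - 2

First, degree: constant cross-section along one axis; a quadric, so deg p = 2.
Then, symmetries: the z ↦ −z reflection is a symmetry, so z appears only in even powers; it's symmetric under y → −y, forcing even powers of y; it's symmetric under x → −x, forcing even powers of x.
Then, from the axis intercepts and sections: among the integer gridlines, it crosses the y-axis at y ∈ {-1, 1}; the surface avoids every integer z-axis point in the box.
Finally, fitting integer coefficients to these (and the overall shape) gives p.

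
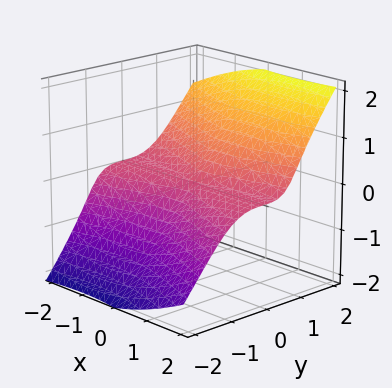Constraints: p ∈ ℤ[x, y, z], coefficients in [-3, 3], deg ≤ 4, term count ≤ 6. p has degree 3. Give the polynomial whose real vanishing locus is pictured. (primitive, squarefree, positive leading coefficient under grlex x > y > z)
1. Degree: a generic line meets the surface in up to 3 points, so deg p = 3.
2. Observable constraints: the visible x-axis segment lies entirely on the surface; one z-axis crossing is at z = 0; one y-axis crossing is at y = 0.
3. The integer polynomial consistent with all of this is the stated p.

x^2*z - x*y*z - 2*y^3 + 2*z^3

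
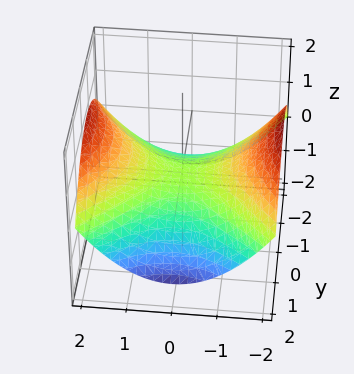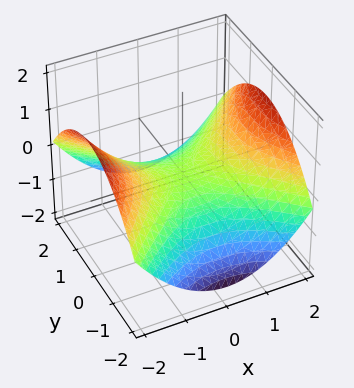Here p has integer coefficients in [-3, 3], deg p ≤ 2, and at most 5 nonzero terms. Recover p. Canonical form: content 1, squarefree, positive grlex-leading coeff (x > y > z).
x^2 - y^2 - 3*z

(a) The degree is 2 — a saddle surface; a quadric.
(b) Symmetries: it's symmetric under y → −y, forcing even powers of y; mirror symmetry x ↦ −x ⇒ only even powers of x.
(c) From the visible intercepts: it crosses the z-axis at the gridline z = 0; one x-axis crossing is at x = 0.
(d) Together with the visible shape, these determine p as stated.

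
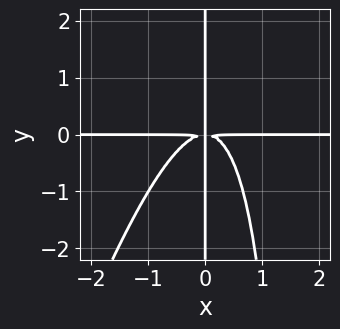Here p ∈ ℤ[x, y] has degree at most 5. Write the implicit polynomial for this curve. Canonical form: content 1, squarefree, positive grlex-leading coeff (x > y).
3*x^3*y - x^2*y^2 + 2*x*y^2

(a) Degree: no degree-3 curve has this shape, so deg p = 4.
(b) Reading off the gridlines: the visible x-axis segment lies entirely on the curve; the visible y-axis segment lies entirely on the curve.
(c) Putting this together gives p.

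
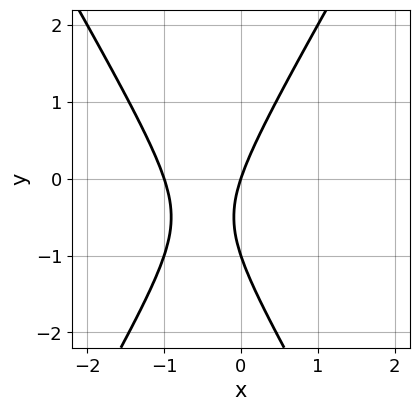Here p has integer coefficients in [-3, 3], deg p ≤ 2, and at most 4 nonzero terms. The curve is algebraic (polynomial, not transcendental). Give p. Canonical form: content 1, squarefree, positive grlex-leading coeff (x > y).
1. Degree: a generic line meets the curve in up to 2 points, so deg p = 2.
2. Checking where it meets the axes: among the integer gridlines, it crosses the y-axis at y ∈ {-1, 0}; among the integer gridlines, it crosses the x-axis at x ∈ {-1, 0}.
3. Matching integer coefficients to the picture gives p.

3*x^2 - y^2 + 3*x - y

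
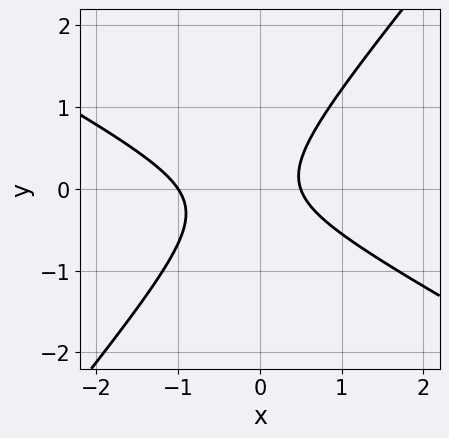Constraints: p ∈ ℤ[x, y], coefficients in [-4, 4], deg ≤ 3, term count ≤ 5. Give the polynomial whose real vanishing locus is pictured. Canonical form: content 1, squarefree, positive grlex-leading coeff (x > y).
First, deg p = 2.
Then, against the integer gridlines: it meets the x-axis at x = -1 (among the integer gridlines); it misses every integer gridline on the y-axis.
Finally, assembling these constraints gives the stated polynomial.

2*x^2 + 2*x*y - 3*y^2 + x - 1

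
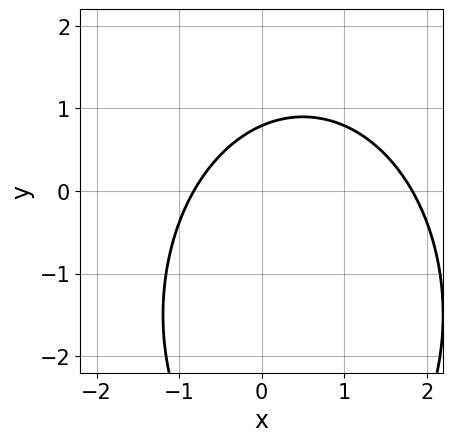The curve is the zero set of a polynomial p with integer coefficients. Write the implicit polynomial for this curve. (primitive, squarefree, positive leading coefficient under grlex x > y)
1. The degree is 2 — the shape is more complex than any degree-1 curve.
2. Matching integer coefficients to the picture gives p.

2*x^2 + y^2 - 2*x + 3*y - 3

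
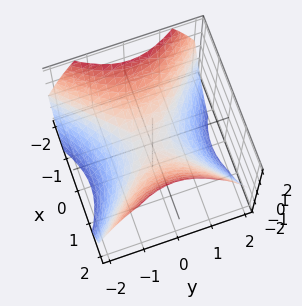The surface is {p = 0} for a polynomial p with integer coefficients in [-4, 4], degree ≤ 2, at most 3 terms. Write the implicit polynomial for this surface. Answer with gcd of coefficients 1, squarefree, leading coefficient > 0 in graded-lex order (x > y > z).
2*x^2 - 2*y^2 - 3*z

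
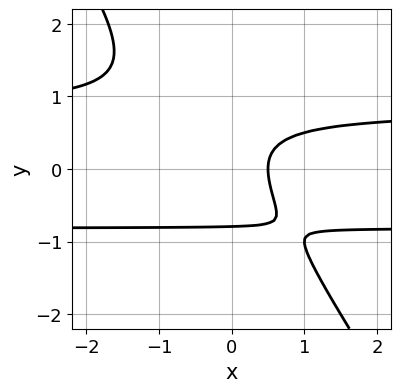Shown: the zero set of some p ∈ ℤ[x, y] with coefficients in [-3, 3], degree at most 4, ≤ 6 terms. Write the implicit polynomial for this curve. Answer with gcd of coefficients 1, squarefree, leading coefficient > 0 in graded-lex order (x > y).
3*x*y^2 + 2*y^3 - 2*x + 1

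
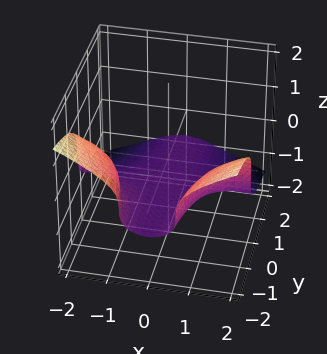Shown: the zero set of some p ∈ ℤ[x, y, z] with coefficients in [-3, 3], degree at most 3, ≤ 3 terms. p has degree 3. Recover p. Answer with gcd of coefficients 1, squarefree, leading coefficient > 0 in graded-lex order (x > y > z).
x^2*y + 3*z^3 + 1

deg p = 3. The shape is more complex than any degree-2 surface.
Observable constraints: it misses every integer gridline on the y-axis; no x-intercept at any integer in the box.
These observations pin down the coefficients.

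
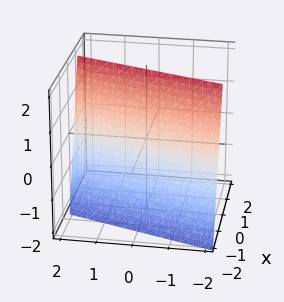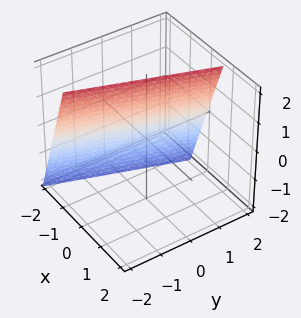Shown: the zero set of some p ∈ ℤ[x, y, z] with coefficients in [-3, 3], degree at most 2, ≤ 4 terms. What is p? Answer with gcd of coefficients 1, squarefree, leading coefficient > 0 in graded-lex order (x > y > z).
3*x - y - z + 2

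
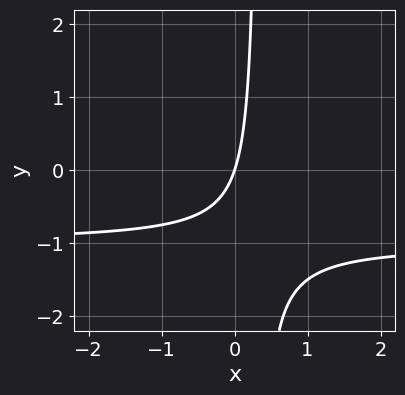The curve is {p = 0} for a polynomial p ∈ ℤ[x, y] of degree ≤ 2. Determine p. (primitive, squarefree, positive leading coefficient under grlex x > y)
3*x*y + 3*x - y

First, the degree is 2 — the shape is more complex than any degree-1 curve.
Then, checking where it meets the axes: it meets the y-axis at y = 0 (among the integer gridlines); it meets the x-axis at x = 0 (among the integer gridlines).
Finally, putting this together gives p.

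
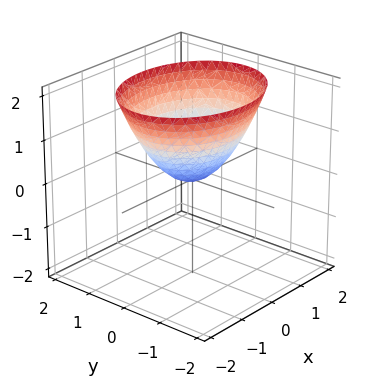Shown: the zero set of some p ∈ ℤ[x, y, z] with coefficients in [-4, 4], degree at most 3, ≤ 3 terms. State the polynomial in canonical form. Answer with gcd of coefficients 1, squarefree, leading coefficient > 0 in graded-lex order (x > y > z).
2*x^2 + 3*y^2 - 3*z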